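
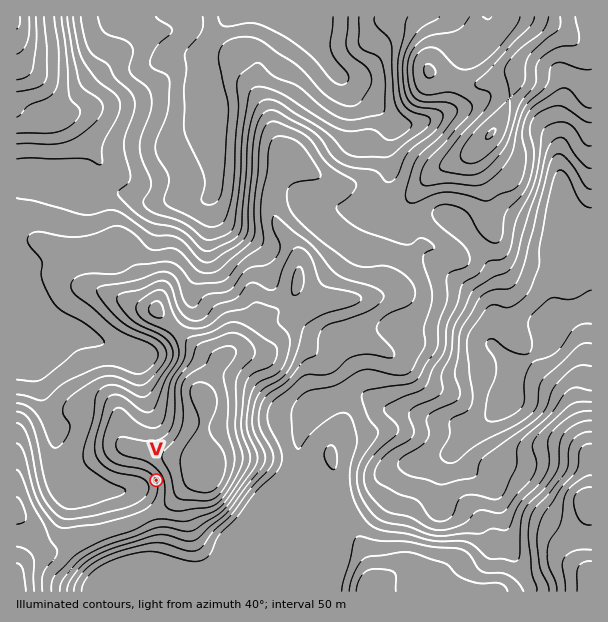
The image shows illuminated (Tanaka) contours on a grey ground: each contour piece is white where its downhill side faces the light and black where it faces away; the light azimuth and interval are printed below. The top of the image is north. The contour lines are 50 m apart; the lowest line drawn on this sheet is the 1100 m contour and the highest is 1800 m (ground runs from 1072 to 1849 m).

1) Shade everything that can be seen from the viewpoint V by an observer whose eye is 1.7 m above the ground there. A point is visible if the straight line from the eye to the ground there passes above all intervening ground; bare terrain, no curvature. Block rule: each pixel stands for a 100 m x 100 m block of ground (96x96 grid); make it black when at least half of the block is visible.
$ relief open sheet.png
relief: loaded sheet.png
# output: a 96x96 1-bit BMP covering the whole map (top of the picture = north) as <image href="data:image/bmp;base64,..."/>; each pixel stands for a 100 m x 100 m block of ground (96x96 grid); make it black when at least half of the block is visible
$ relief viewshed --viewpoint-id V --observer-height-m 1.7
<image width="96" height="96" href="data:image/bmp;base64,Qk2+BAAAAAAAAD4AAAAoAAAAYAAAAGAAAAABAAEAAAAAAIAEAAATCwAAEwsAAAIAAAAAAAAA////AAAAAADwAAAAAAAAAAAAAADwAAAAAAAAAAAAAADwAAAAAAAAAAAAAADwAAAAAAAAAAAAAAD4AAAAAAAAAAAAAAD8AAAAAAAAAAAAAAD+AAAAAAAAAAAAAAD+AAAAAAAAAAAAAAB/AAAAAAAAAAAAAAAf/AAAAAAAAAAAAAA//wAAAAAAAAAAAAA///AAAAAAAAAAAAB///wAAAAAAAAAAAD///4AAAAAAAAAAAD///8AAAAAAAAAAAD///+AAAAAAAAAAAD///+AAAAAAAAAAAD////AAAAAAAAAAAD///+AAAAAAAAAAAD/+f+AAAAAAAAAAAD/4P8AAAAAAAAAAAD+AH4AAAAAAAAAAAD4ADgAAAAAAAAAAADwAAAAAAAAAAAAAADgAAAAAAAAAAAAAADgAAAAAAAAAAAAAADAAAAAAAAAAAAAAAAAAAAAAAAAAAAAAAAAAAAAAAAAAAAAAAAAAAAAAAAAAAAAAAAAAAAAAAAAAAAAAAAAAAAAAAAAAAAAAAAAAAAAAAAAAAAAAAAAAAAAAAAAAAAAAAAAAAAAAAAAAAAAAAAAAAAAAAAAAAAAAAAAAAAAAAAAAAAAAAAAAAAAAAAAAAAAAAAAAAAAAAAAAAAAAAAAAAAAAAAAAAAAAAAAAAAAAAAAAAAAAAAAAAAAAAAAAAAAAAAAAAAAAAAAAAAAAAAAAAAAAAAAAAAAAAAAAAAAAAAAAAAAAAAAAAAAAAAAAAAAAAAAAAAAAAAAAAAAAAAAAAAAAAAAAAAAAAAAAAAAAAAAAAAAAAAAAAAAAAAAAAAAAAAAAAAAAAAAAAAAAAAAAAAAAAAAAAAAAAAAAAAAAAAAAAAAAAAAAAAAAAAAAAAAAAAAAAAAAAAAAAAAAAAAAAAAAAAAAAAAAAAAAAAAAAAAAAAAAAAAAAAAAAAAAAAAAAAAAAAAAAAAAAAAAAAAAAAAAAAAAAAAAAAAAAAAAAAAAAAAAAAAAAAAAAAAAAAAAAAAAAAAAAAAAAAAAAAAAAAAAAAAAAAAAAAAAAAAAAAAAAAAAAAAAAAAAAAAAAAAAAAAAAAAAAAAAAAAAAAAAAAAAAAAAAAAAAAAAAAAAAAAAAAAAAAAAAAAAAAAAAAAAAAAAAAAAAAAAAAAAAAAAAAAAAAAAAAAAAAAAAAAAAAAAAAAAAAAAAAAAAAAAAAAAAAAAAAAAAAAAAAAAAAAAAAAAAAAAAAAAAAAAAAAAAAAAAAAAAAAAAAAAAAAAAAAAAAAAAAAAAAAAAAAAAAAAAAAAAAAAAAAAAAAAAAAAAAAAAAAAAAAAAAAAAAAAAAAAAAAAAAAAAAAAAAAAAAAAAAAAAAAAAAAAAAAAAAAAAAAAAAAAAAAAAAAAAAAAAAAAAAAAAAAAAAAAAAAAAAAAAAAAAAAAAAAAAAAAAAAAAAAAAAAAAAAAAAAAAAAAAAAAAAAAAAAAAAAAAAAAAAAAAAAAAAAAAAAAAAAAAAAAAAAAAAAAAAAAAAAAAAAAAAAAAAAAAAAAAAAAAAAAAAAAAAAAAAAAAAAAAA="/>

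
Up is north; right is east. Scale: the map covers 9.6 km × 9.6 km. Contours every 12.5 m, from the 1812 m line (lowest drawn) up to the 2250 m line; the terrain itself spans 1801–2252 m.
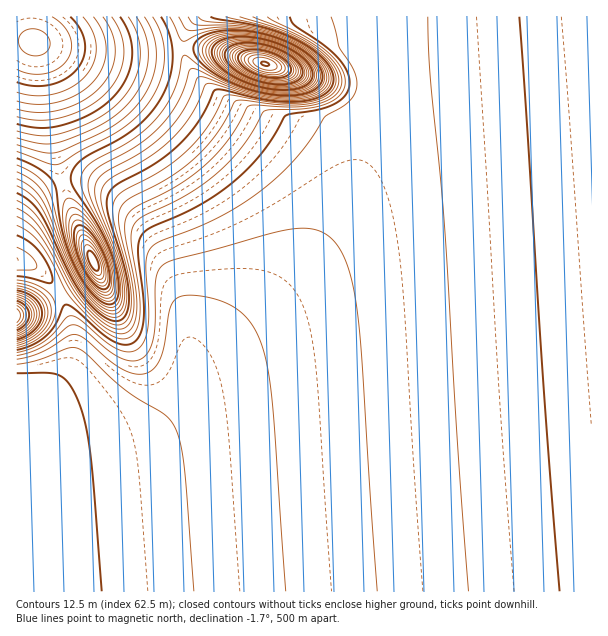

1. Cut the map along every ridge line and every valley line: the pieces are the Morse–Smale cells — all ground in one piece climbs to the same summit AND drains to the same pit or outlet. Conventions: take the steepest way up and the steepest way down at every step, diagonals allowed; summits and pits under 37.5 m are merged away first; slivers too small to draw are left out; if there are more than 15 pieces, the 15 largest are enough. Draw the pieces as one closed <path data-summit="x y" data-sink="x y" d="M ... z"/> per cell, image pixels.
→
<path data-summit="264 63" data-sink="17 591" d="M591 16l-391 0-10 8-6 12-2 12 4 12 8 15 31 25 56 27 30 19 15 16 8 14 0 33-15 33-18 25-21 24-34 31-52 38-4 9-6 26-8 13-11 13-10 7-26 11-113 17 1 136 575-1z"/><path data-summit="35 42" data-sink="17 591" d="M198 16l-182 1 0 208 12-21 10-10 27-13 25 0 15 6 11 7 30 34 28 47 13 43 4 50 9-13 55-41 40-39 30-44 11-28-2-27-8-14-15-16-30-19-56-27-21-15-14-16-6-13-2-11 5-16z"/><path data-summit="93 261" data-sink="17 591" d="M83 180l-18 1-27 13-10 10-12 23 0 33 19 6 15 15 16 24 7 25 0 27-5 14-6 9-17 14-29 14 1 48 90-12 36-10 16-8 13-12 8-10 7-18 3-18 0-27-3-23-6-24-17-37-22-35-26-28-17-10z"/><path data-summit="17 315" data-sink="17 591" d="M20 260l-4 1 1 147 18-8 21-14 12-15 5-14 0-27-5-18-7-16-20-25z"/>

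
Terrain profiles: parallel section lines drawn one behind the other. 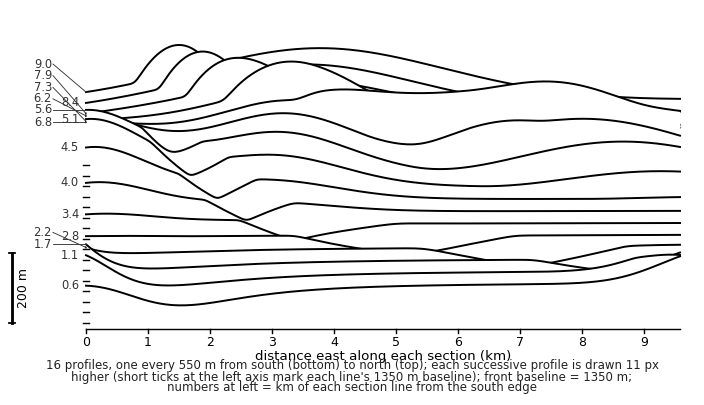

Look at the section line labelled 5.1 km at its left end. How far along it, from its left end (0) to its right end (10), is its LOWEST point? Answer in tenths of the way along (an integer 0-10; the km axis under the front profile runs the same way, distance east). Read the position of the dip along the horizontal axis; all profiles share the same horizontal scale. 7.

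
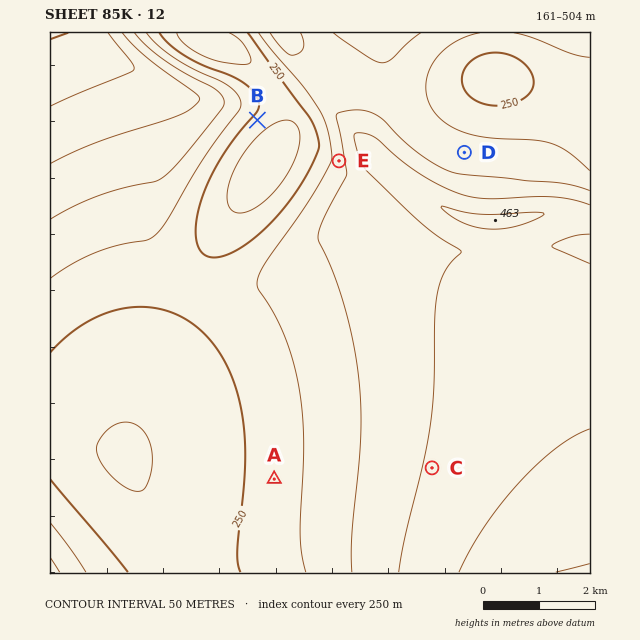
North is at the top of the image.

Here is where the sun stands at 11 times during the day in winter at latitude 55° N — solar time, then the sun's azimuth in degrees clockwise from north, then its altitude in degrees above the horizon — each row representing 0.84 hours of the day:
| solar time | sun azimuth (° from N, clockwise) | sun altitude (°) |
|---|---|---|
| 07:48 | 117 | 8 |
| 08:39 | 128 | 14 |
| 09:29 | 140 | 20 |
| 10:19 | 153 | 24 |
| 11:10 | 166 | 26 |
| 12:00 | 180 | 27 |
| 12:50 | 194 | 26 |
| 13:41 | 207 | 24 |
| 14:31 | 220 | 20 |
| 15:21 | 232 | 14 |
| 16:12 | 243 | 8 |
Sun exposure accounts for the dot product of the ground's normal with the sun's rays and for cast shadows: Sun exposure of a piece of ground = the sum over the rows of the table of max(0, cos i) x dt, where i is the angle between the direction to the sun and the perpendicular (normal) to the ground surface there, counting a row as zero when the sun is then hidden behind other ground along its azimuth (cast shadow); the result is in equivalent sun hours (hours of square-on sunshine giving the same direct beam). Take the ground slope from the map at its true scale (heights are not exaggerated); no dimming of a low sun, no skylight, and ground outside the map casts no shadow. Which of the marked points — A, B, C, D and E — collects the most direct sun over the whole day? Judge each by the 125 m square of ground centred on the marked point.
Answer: B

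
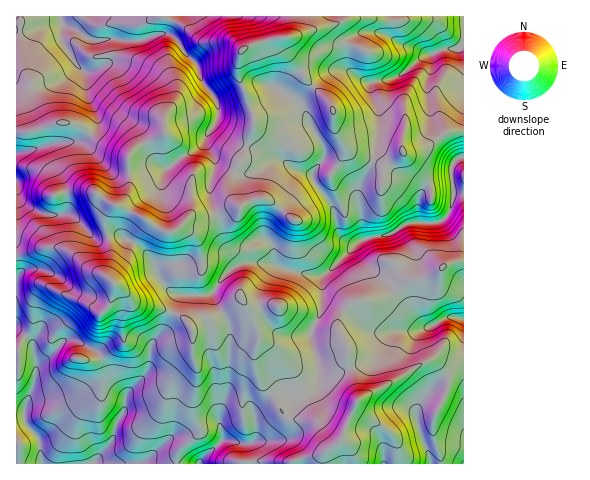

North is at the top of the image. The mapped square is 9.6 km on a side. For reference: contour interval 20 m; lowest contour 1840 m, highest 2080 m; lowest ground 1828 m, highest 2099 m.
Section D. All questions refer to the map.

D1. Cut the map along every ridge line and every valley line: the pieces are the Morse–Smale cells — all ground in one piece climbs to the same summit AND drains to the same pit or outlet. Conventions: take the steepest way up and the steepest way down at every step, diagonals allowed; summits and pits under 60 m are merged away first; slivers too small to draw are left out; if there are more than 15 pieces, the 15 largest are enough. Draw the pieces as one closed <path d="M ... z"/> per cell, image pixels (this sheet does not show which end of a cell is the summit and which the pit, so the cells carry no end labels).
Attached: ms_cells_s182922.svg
<path d="M314 87l-13 15 8 20 15 26 0 10-12 17-13-4-35-20-18-4-18 39 3 11 8 10-9 0-20 10-20 0-17 15-11-1-15-11-13 18-8 20-16 21 23 23 42 12 7 3 7 8 13-8 11 1 4-2 18-12 6-7 8 12 10 24-5 28 6 17 14 16 13-2 8 6 17-6 6-7 1-20-8-26 0-9 8-14 4-21 6 6 17 8 9-8 17 0 10-3 24-17 19-3 13-5 4-6 7-4 15-3 0-128-17 0-26 17-10 3-8 0-19 17-3-5-7-3-19-6-10-9-11-17-1-19-3-7z"/><path d="M171 16l-155 1 1 238 28-8 17 1 12 6 17 16 13 5 6 5 16-22 8-20 13-18 15 11 11 1 17-15 20 0 20-10 9-1-8-9-3-11 7-18 7-9 4-12-14-6-16-15 2-21-6-11-8-10-7-20-13-12-6-11-5-5-8-3z"/><path d="M56 247l-11 0-29 9 0 207 234 1 1-9-4-11 6-2 3-7-2-22 20-18 0-3-16-18-4-19 5-22-5-14-12-20-1-2-6 7-22 14-11-1-13 8-7-8-7-3-42-12-27-26-18-8-18-16z"/><path d="M377 32l-15 0-7 3-5 5-3 6 0 21 4 6-7-3-11 1-19 16 16 16 3 7 1 19 11 17 10 9 19 6 7 3 3 5 19-17 8 0 10-3 26-17 17-1 0-85-6 3-13 0-18 5z"/><path d="M343 16l-171 0-7 17 8 3 11 16 13 12 7 20 8 10 6 11-2 21 16 15 14 6 8-21 0-9-16-44 3-23 16-7 19-5 16-1 27-9 17-4 8-5z"/><path d="M283 38l-30 6-11 6-2 4-2 12 1 12 15 39 0 9-7 21 17 4 35 20 13 4 12-17 0-10-14-24-9-22 13-15-30-37z"/><path d="M323 295l-4 21-8 14 0 9 8 26-1 20-6 7-17 6-8-6-10 1-2 3 3 9 4 7 9 6 27 5 15 20 4 0 5-3 4 2 8 13 1 9 41 0 2-19-4-8-8-8-22-13-8-7 2-9-2-17-9-23-1-16-8-14 0-8 7-13-19-11z"/><path d="M463 16l-119 0 0 3-8 5-17 4-27 9-8 0-1 10 21 30 8 9 2 0 19-15 11-1 7 1-4-4 0-21 8-11 7-3 20 2 21 11 29 9 13-5 13 0 6-4z"/><path d="M346 310l-8 12 0 8 9 18 0 12 7 18 4 22 77-43 12 3 17 0 0-40-2-2-14-1-29 14-42 1-10-4z"/><path d="M463 261l-14 2-7 4-4 6-13 5-19 3-24 17-10 3-17 0-10 8 22 19 10 4 42-1 29-14 15 2z"/><path d="M439 357l-20 8-19 13-35 17-9 9 0 5 5 5 25 15 8 8 4 8-1 19 34-1-14-39 0-17 18-21 10-6 9 0 10 5 0-24-17-1z"/><path d="M274 394l-20 19 2 22-3 7-6 2 4 20 41 0 8-6 20-3 17-11-4-1-7-6-8-14-32-7-4-4z"/><path d="M454 380l-9 0-7 4-21 23 0 17 15 40 32-1 0-77z"/><path d="M342 440l-22 15-20 3-8 5 62 1 0-9-4-9z"/>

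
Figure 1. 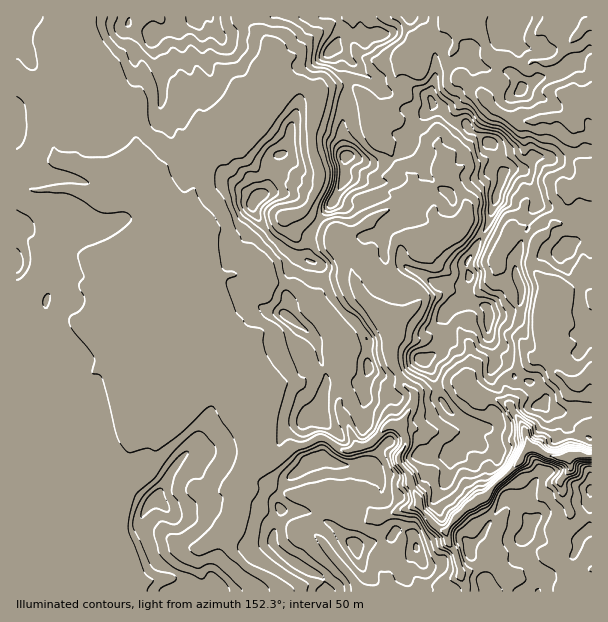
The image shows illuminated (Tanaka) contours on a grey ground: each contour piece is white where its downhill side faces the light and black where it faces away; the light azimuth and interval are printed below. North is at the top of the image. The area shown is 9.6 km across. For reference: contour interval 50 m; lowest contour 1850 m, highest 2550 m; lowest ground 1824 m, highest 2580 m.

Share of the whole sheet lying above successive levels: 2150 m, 92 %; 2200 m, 70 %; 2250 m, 35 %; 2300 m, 19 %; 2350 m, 10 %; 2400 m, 5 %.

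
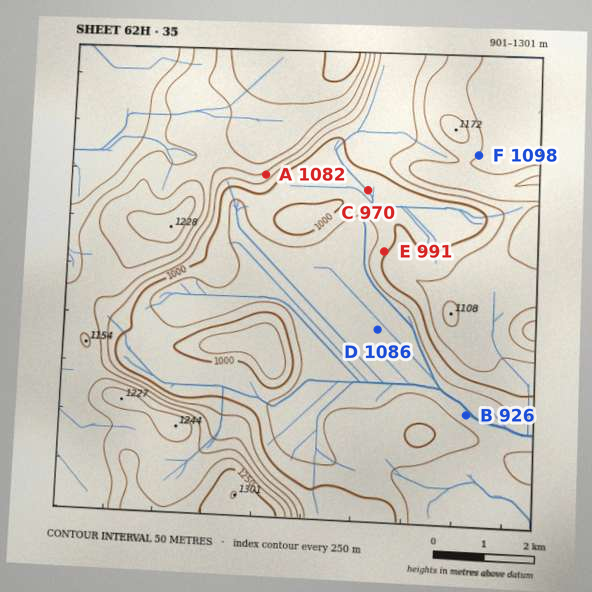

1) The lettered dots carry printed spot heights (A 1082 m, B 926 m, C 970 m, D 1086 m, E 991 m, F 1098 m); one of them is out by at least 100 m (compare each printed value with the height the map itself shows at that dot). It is D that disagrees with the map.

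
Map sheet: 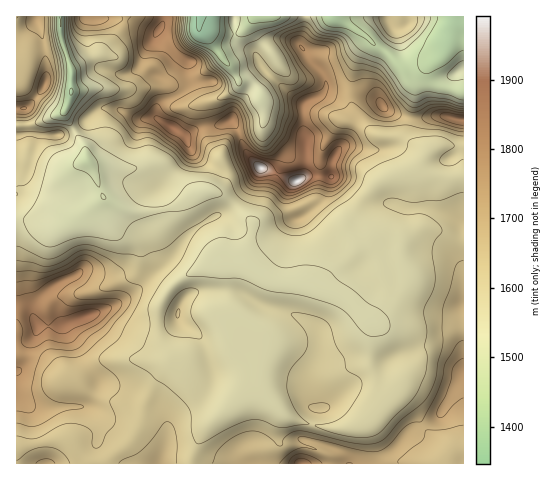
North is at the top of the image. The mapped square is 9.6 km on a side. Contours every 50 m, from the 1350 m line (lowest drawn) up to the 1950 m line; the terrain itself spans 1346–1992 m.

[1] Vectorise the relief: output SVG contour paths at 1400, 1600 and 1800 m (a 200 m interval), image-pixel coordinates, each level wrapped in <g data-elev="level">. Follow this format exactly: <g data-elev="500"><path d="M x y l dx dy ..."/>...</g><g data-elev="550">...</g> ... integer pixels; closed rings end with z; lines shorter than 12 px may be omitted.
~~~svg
<g data-elev="1400"><path d="M70 95l0-4 1-3 2 4z"/><path d="M62 17l-1 10-1-10"/><path d="M220 17l-2 18-5 7-5 2-11-3-5-4-3-8 1-12"/></g><g data-elev="1600"><path d="M196 339l5 0 1-4-2-6-8-11-1-7 8-19-4-3-7-1-8 4-9 9-6 13-1 11 3 6 5 4z"/><path d="M463 192l-24 9-27 1-20-4-6 1-3 3 2 5 17 7 7 1 11-1 7 2 12 8 3 7-7 9-2 6-1 9 3 17 0 11-2 8-9 20 3 19-3 16 3 11-2 18-8 17-7 10-15 14-14 16-6 4-7 1-25-2-28-9 0-1 18-3 11-6 14-20 4-12-2-6-14-9-2-11-8-12-7-21-5-5-8-3-17-4-8 1 14 18 3 11-3 10-15 18-3 8 0 10 8 21 6 7 8 7-1 0-27 4-7-2-12-6-12 0-15 5-31 17-7 2-5-10-1-21-4-8-21-19-9-6-10-9-17-10 0-4 11-8 4-6 5-16-2-21 10-19 22-25 16-30 7-6 17-9 1-2-1-2-7 1-26 16-21 18-23 9-25-4-24-7-10-1-10 2-18 10-9 2-30-13"/><path d="M17 186l8-1 6-5 8-21 7-11 4-2 14-3 5-6 0-5-5-4-21-1-6-2-2-2 19-28 5-15-1-19-7-29 0-15"/><path d="M463 107l-16-5-14-1-6 1-10 5-7-1-12-11-18-25-12-5-15-4-6-7-4-11-3-4-21-5-10-10-5-2-25 10-5 6 13 24 3 9-1 5-5 0-8-3-18-20-2-1-3 1 0 8 3 7 16 18 6 10 2 7-6 26-7 10-5 2-4-2-3-5-2-17-9-15-14-8-4-16-13-12-6-10-17-9-5-6-4-10 1-14"/><path d="M70 17l2 16 8 9 8 4 9-4 7 1 14 14-2 3-18 3-3 3-1 3 2 3 21 13 2 5-6 5-14 4-7 5-13 14-1 5 3 4 7 3 16-3 7 1 8 5 6 11 4 3 7 1 11-3 6 1 18 9 9 12 5 3 25 3 18 6 3 3 5 12 5 5 7 3 17 5 5 3 4 5 4 13 9 6 13 1 13-5 21-21 19-13 7-9 7-15 12-8 23-10 4-4 2-9 3-2 22-3 11 1 7 4 3 5-13 11-1 3 1 4 5 2 6 0 11-7"/><path d="M379 17l1 5 6 11 5 4 6 1 8-2 8-6 4-6 0-7"/></g><g data-elev="1800"><path d="M311 463l-4-3-6-2-4 2-3 3"/><path d="M17 376l3-2 2-4-2-2-3-1"/><path d="M17 319l3 4 2 5 0 15 4 4 6 1 16-8 16 3 8-1 10-9 19-11 11-14-2-3-6-1-35 2-11-8 0-4 5-6 18-11 2-5-2-3-27 10-19 12-18 5"/><path d="M286 195l8 0 22-10 13 3 5-1 6-3 3-5-1-14 7-18 0-4-5-4-8 1-14 11-2-4 2-14-9-10-3-7 0-5 2-3 12-9 2-3 2-9-2-6-5 8-16 6-7 5-2 4 2 11-1 5-10 21-13 13-5 2-7-1-9-5-11-11-2 2 0 14 11 25 5 3 11 0 6 2z"/><path d="M190 155l4 0 2-3 1-24-30-14-9-10-5 1-12 12 0 3 17 8 18 14z"/><path d="M217 129l20-1 2-6-3-8-5-2-12 8-4 5z"/><path d="M463 115l-17-3-4 1-2 3 1 2 7 4 15 3"/><path d="M382 111l4 0 2-3-4-8-5-2-2 1-1 4 2 5z"/><path d="M21 109l4 1 2-2-3-1z"/><path d="M303 50l2 1 0-2-5-4 0 2z"/><path d="M154 17l-9 15-2 10 1 6 4 3 17 1 17 15 5 2 3-1 6-4 1-3-4-4-13-6-5-6-3-12 1-16"/></g>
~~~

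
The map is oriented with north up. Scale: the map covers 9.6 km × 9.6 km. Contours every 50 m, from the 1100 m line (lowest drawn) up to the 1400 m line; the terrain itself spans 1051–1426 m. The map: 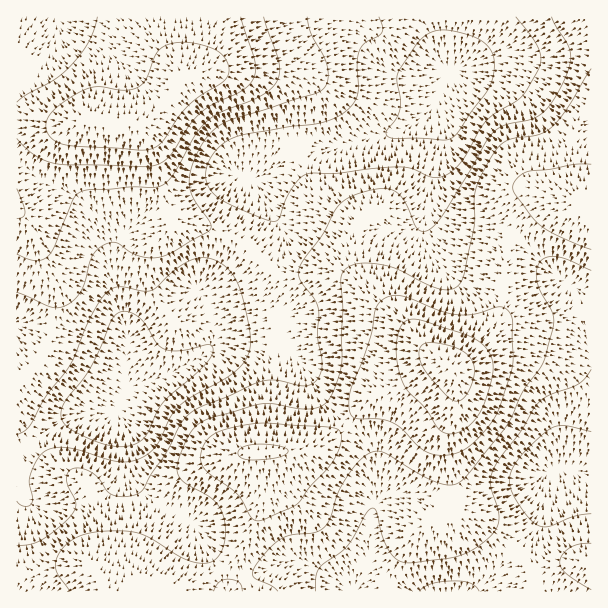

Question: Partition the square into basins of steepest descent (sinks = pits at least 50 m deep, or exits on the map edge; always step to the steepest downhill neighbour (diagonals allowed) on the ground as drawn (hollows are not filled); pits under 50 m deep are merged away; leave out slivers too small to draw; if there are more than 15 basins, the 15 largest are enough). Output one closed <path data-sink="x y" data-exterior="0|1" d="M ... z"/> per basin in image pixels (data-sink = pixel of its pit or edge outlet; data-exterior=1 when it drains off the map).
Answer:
<path data-sink="119 408" data-exterior="0" d="M206 16l-190 1 1 575 115 0 9-6 38 3 40-19 8-5 15-17 18-41 4-12-3-44 36 0 20-5 22-14 27-31 8-7 24-6 33-21 14-4-11-7-38-40-22-15-26-24-15-6-33 3-19-2-11-4-25-24-21-12-30-9-21-3-3-2-13-38-9-40-6-12-6-3 7-1 7-4 13-13 18-27 12-9 12-35z"/><path data-sink="450 69" data-exterior="0" d="M591 16l-384 0-3 26-11 29-12 9-18 27-13 13-7 4-7 1 6 3 6 12 9 40 16 40 21 3 30 9 21 12 25 24 11 4 19 2 33-3 15 6 26 24 22 15 38 40 13 10 8 1 9-6 18-19 18-28 6-62 14-27 10-9 10-6 43-10-6-15-5-38 6-25 14-21z"/><path data-sink="554 470" data-exterior="0" d="M585 200l-45 10-10 6-10 9-14 27-6 62-18 28-18 19-9 6-18-3-39 24-24 6-8 7-27 31-22 14-20 5-36 0 3 32-2 20-14 34-8 15-13 13-44 23-19 1-9-3-14 0-8 5 458 1 1-389z"/>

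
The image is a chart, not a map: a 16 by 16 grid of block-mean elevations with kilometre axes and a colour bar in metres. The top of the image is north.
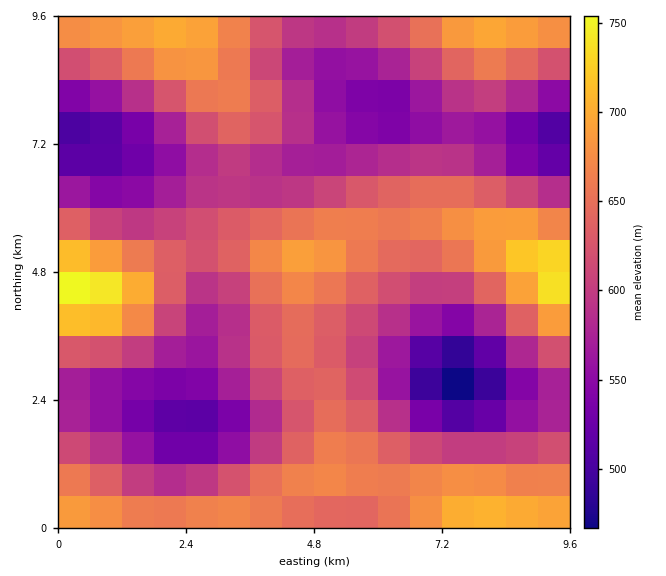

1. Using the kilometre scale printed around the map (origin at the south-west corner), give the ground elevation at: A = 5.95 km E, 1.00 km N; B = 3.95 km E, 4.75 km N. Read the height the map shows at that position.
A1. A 660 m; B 670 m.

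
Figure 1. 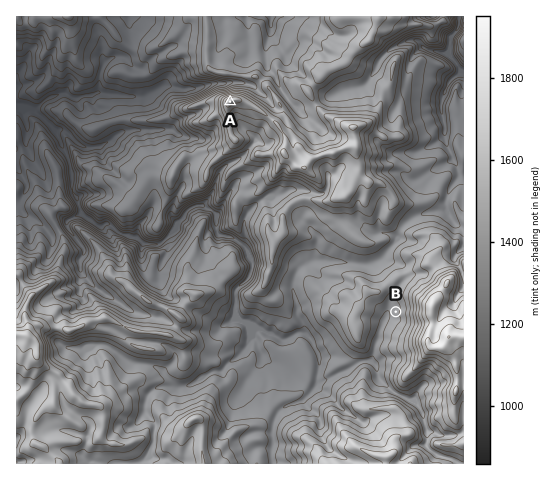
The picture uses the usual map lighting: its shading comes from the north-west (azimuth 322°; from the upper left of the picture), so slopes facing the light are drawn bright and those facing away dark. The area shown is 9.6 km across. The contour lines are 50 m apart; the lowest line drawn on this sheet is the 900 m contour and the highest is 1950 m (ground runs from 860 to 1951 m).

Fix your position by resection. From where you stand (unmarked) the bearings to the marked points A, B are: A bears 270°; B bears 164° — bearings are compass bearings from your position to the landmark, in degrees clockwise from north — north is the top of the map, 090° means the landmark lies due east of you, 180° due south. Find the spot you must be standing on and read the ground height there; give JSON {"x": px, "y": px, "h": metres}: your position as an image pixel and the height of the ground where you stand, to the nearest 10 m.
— {"x": 336, "y": 102, "h": 1450}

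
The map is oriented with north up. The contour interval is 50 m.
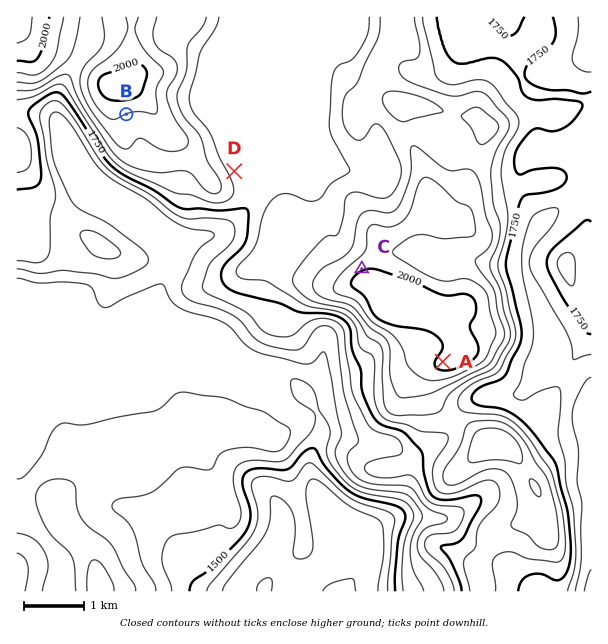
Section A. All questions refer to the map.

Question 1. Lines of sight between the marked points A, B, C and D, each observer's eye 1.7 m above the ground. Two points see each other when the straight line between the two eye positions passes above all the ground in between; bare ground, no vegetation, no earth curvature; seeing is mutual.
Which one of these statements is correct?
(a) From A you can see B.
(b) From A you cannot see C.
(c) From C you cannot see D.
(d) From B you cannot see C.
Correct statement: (b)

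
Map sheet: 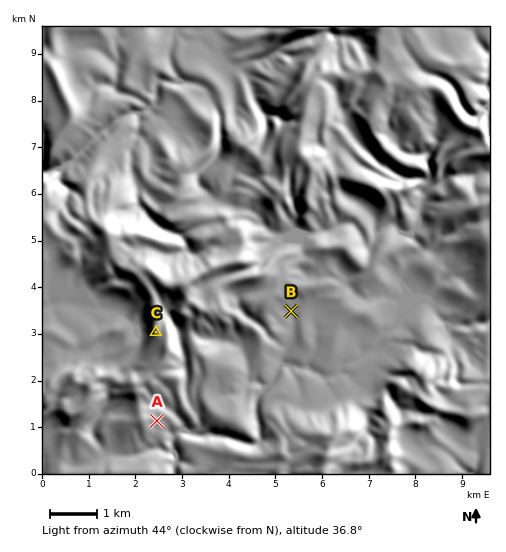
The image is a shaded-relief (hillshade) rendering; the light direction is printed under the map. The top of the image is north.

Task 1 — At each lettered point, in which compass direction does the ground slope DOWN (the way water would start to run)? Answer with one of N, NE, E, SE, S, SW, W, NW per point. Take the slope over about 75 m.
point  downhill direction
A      SE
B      SE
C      W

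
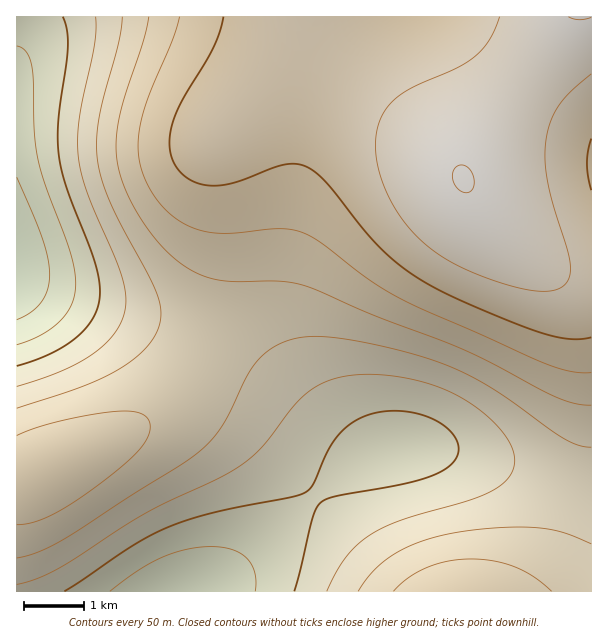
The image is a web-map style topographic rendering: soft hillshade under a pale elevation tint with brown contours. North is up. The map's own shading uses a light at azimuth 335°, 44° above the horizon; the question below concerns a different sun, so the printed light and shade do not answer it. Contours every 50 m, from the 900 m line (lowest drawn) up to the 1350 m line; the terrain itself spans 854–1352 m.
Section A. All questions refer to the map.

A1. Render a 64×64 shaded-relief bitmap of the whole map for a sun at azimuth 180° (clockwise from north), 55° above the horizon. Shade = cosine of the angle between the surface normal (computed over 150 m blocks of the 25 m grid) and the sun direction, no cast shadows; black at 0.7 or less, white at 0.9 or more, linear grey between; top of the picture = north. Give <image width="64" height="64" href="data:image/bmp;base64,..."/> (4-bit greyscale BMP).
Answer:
<image width="64" height="64" href="data:image/bmp;base64,Qk12CAAAAAAAAHYAAAAoAAAAQAAAAEAAAAABAAQAAAAAAAAIAAATCwAAEwsAABAAAAAAAAAAAAAAABEREQAiIiIAMzMzAERERABVVVUAZmZmAHd3dwCIiIgAmZmZAKqqqgC7u7sAzMzMAN3d3QDu7u4A////AO7t3d3dzMzLu7uqqpmZiIh3d2ZmZlVVVVVWZmZnd3d37u3d3d3czMzLu7qqqZmYiHd3ZmZVVVVVVVVmZmZ3d3fd3d3d3d3dzMzLu7qqqZmIh3dmZVVVVURVVVVmZmd3d93d3d3d3d3d3MzMu7qqmZiHd2ZlVVRERERFVVZmZ3d33d3d3d3d3d3d3MzLu6qpmIh3ZmVVRERERERVVmZnd3fd3d3d3d3d3d3d3My7uqqZiHdmZVVERERERFVVZmd3d8zd3d3d3d3d3d3dzMu7qpmIh3ZlVUREREREVVZmd3eIzMzd3d3d3e3d3d3MzLuqqZiHdmVVRERERERVVmZ3eIjMzMzd3d3d3d3d3dzMu7qpmId3ZlVURERERVVmZ3eIiLu8zMzd3d3d3d3d3My7uqmZiHdmZVVURERVVmZ3eIiIq7u8zMzd3d3d3d3czLu6qpmId3ZmVVVVVVVmZ3eIiJmqq7u8zMzd3d3d3czMu7uqmZiHd2ZmVVVVZmZ3eIiZmZmqqru8zMzd3d3czMy7u6qpmIh3d2ZmZmZmd3iIiZmZiZmaqru7zMzMzMzMzLu7qqmZiIh3d3d3d3d4iImZmqqIiJmaqru7zMzMzMzLu7uqqpmZiIiIh3eIiIiZmZqqqnd3iImZqqu7u7u7u7u7u6qqqZmZmZiIiImZmZqqqqu7ZmZ3eIiZqqq7u7u7u7u6qqqqqqmZmZmZmaqqqqu7u7tVVWZneIiZmqqqq7u7u6qqqqqqqqqqqqqqqru7u7u7zERFVWZneIiZmqqqqqqqqqqqqru7u7u7u7u7u7zMzMzMNEREVWZ3eIiZmaqqqqqqq7u7u7u7u7zMzMzMzMzMzMwzM0RFVmZ3iImZmaqqqqqru7u7vMzMzMzMzMzMzMzMzCMzM0RVVmd4iJmZmqqqqru7u7zMzMzd3d3d3d3d3d3dIiMzNEVWZ3eIiZmZqqqqu7u7zMzN3d3d3d3d3d3d3d0iIjM0RFVmd4iImZmqqqq7u7zMzN3d3d3d3d3d3d3d3SIiIzREVWZ3eIiZmaqqqru7zMzN3d3e7u7u7t3d3d3dIiIzNERVZnd4iJmZqqqru7vMzN3d3u7u7u7u7d3d3d0iIzM0RVVmd4iImZmqqqu7vMzM3d3e7u7u7u7t3d3d3DMzM0RFVmd3iImZmaqqq7u8zM3d3e7u7u7u7u3d3dzMMzNERFVmZ3iImZmaqqq7u7zMzd3d7u7u7u7u3d3dzMxERERVVmZ3iImZmaqqqru7vMzN3d3e7u7u7u3d3czMzERVVVZmd3iImZmqqqqru7u8zMzd3d3u7u7t3d3czMu7VVZmZ3d4iJmZqqqqq7u7u7zMzN3d3d3d3d3d3MzLu7tmZnd3iIiZmqqqqru7u7u7vMzMzd3d3d3d3dzMy7u6qnd3eIiJmZqqqru7u7u7u7u8zMzMzd3d3d3czMy7uqqqiIiImZmaqqu7u7u7u7u7u7vMzMzMzd3dzMzMu7uqqpmImZmZqqqru7u7u7u7u7u7u7zMzMzMzMzMzMu7qqqZmZmZmaqqq7u7u8zMy7u7u7u7u8zMzMzMzMzLu7qqqZmImaqqqqq7u7vMzMzMy7u7u7u7u8zMzMzMy7u7qqqZmIiqqqqqu7u7vMzMzMzMu7u7u7u7u7u7u7u7u7qqqZmIiKqqqru7u7vMzMzMzMy7u7u7u7u7u7u7u7u6qqqZmIiIqqq7u7u7u8zMzMzMy7u7u7u7u7u7u7u7uqqqqZmYiIeqq7u7u7u7zMzMzMzLu7u7u7u7u7u7u6qqqqmZmYiIh6u7u7u7u7u8zMzMy7u7u7u7u7u7qqqqqqqqmZmYiIiHq7u7u7u7u7u8zLu7u7u7u7u7qqqqqqqqqpmZmZiIiIiqqqqqq7u7u7u7u7u7u7u7u6qqqqqqqqqZmZmZmIiIiKqqqqqqqqu7u7u7u7u7u7u6qqqqqqqZmZmZmZmIiIiIqqqqqqqqqqqru7u7u7u7uqqqqqqpmZmZmZmZmYiIiIiqqqmZmZmqqqqqqqqqqqqqqqqqqZmZmZmZmZmZmZmZmaqZmZmZmZmZmqqqqqqqqqqqqqmZmZmYiIiIiJmZmZmZqZmZiIiIiZmZmZqqqqqqqqqqmZmZmIiIiIiIiZmZmZqZmYiIiIiIiImZmZmqqqqqqqmZmZiIiIiIiIiJmZmaqpmYiIiHd4iIiImZmZmaqqqqmZmZiIiIiIiIiImZmqqqmZiIh3d3d3iIiImZmZmqqqmZmZiIiIh3eIiIiZmaqqqZiIh3d3d3d3iIiJmZmZmZmZmZmIiId3d3iIiJmaqqq5mIh3d3d3d3d4iIiZmZmZmZmZmIiId3d3d4iImZqqq7mZiId3d3d3d3eIiImZmZmZmZmYiIh3d3d3iIiZmqq7uZmIh3d3Zmd3d3iIiJmZmZmZmZiIh3d3d3eIiJmaqru6mYiHd3dmZ3d3eIiImZmZmZmZiIiHd3d3d4iImZqqu7qZmIh3d3d3d3d4iIiZmZmZmZmIiId3d3d3iIiZmqq7uqmZiId3d3d3d3iIiJmZmZmZmYiIh3d3d3eIiJmaqru6qpmYiHd3d3d3eIiImZmZmZmZiIiHd3d3d4iImZqqu7uqqZmIiHd3d3eIiIiZmZmZmZmIiIh3d3d3iIiZmqq7u7qqmZiIiHd3eIiIiZmZmZmZmZiIiHd3d3eIiJmaqqu7u6qpmYiIiIiIiIiJmZmZmZmZmIiId3d3d4iImZmqq7"/>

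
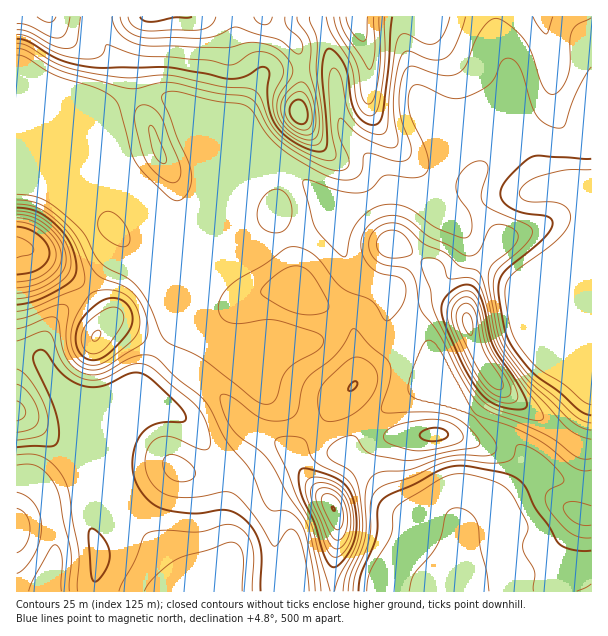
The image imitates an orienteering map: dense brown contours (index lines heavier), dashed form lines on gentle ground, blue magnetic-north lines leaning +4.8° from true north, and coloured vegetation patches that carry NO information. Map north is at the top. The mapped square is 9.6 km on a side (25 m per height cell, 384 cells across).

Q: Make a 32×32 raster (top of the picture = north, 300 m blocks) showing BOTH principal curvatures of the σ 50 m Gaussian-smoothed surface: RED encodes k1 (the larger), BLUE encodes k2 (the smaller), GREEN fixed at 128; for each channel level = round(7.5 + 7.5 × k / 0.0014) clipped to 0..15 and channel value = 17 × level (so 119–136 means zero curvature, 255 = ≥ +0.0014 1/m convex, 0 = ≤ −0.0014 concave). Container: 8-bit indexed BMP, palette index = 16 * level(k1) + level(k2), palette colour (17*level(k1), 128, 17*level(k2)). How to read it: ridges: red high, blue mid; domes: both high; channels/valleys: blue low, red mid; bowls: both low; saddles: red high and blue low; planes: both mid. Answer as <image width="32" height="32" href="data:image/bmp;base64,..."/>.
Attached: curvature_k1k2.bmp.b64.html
<image width="32" height="32" href="data:image/bmp;base64,Qk02CAAAAAAAADYEAAAoAAAAIAAAACAAAAABAAgAAAAAAAAEAAATCwAAEwsAAAABAAAAAAAAAIAAABGAAAAigAAAM4AAAESAAABVgAAAZoAAAHeAAACIgAAAmYAAAKqAAAC7gAAAzIAAAN2AAADugAAA/4AAAACAEQARgBEAIoARADOAEQBEgBEAVYARAGaAEQB3gBEAiIARAJmAEQCqgBEAu4ARAMyAEQDdgBEA7oARAP+AEQAAgCIAEYAiACKAIgAzgCIARIAiAFWAIgBmgCIAd4AiAIiAIgCZgCIAqoAiALuAIgDMgCIA3YAiAO6AIgD/gCIAAIAzABGAMwAigDMAM4AzAESAMwBVgDMAZoAzAHeAMwCIgDMAmYAzAKqAMwC7gDMAzIAzAN2AMwDugDMA/4AzAACARAARgEQAIoBEADOARABEgEQAVYBEAGaARAB3gEQAiIBEAJmARACqgEQAu4BEAMyARADdgEQA7oBEAP+ARAAAgFUAEYBVACKAVQAzgFUARIBVAFWAVQBmgFUAd4BVAIiAVQCZgFUAqoBVALuAVQDMgFUA3YBVAO6AVQD/gFUAAIBmABGAZgAigGYAM4BmAESAZgBVgGYAZoBmAHeAZgCIgGYAmYBmAKqAZgC7gGYAzIBmAN2AZgDugGYA/4BmAACAdwARgHcAIoB3ADOAdwBEgHcAVYB3AGaAdwB3gHcAiIB3AJmAdwCqgHcAu4B3AMyAdwDdgHcA7oB3AP+AdwAAgIgAEYCIACKAiAAzgIgARICIAFWAiABmgIgAd4CIAIiAiACZgIgAqoCIALuAiADMgIgA3YCIAO6AiAD/gIgAAICZABGAmQAigJkAM4CZAESAmQBVgJkAZoCZAHeAmQCIgJkAmYCZAKqAmQC7gJkAzICZAN2AmQDugJkA/4CZAACAqgARgKoAIoCqADOAqgBEgKoAVYCqAGaAqgB3gKoAiICqAJmAqgCqgKoAu4CqAMyAqgDdgKoA7oCqAP+AqgAAgLsAEYC7ACKAuwAzgLsARIC7AFWAuwBmgLsAd4C7AIiAuwCZgLsAqoC7ALuAuwDMgLsA3YC7AO6AuwD/gLsAAIDMABGAzAAigMwAM4DMAESAzABVgMwAZoDMAHeAzACIgMwAmYDMAKqAzAC7gMwAzIDMAN2AzADugMwA/4DMAACA3QARgN0AIoDdADOA3QBEgN0AVYDdAGaA3QB3gN0AiIDdAJmA3QCqgN0Au4DdAMyA3QDdgN0A7oDdAP+A3QAAgO4AEYDuACKA7gAzgO4ARIDuAFWA7gBmgO4Ad4DuAIiA7gCZgO4AqoDuALuA7gDMgO4A3YDuAO6A7gD/gO4AAID/ABGA/wAigP8AM4D/AESA/wBVgP8AZoD/AHeA/wCIgP8AmYD/AKqA/wC7gP8AzID/AN2A/wDugP8A/4D/AJd1hainh3d3d3d3d4Wnp3SF9pV0d3d3d3d3h4eHh4eHl4V0l6iIh4d3d3d3dZenc4X2pnN2d3eHd3d3d4eHh4eYhnSXqIiHh4eHh3ZllqdzhffYk4WHh4eHh4eHiIeGhqmGhKiYh4eHh4eHdnWXp3J1+OmThYeHh3d3d3d2hZeYmIWFp4d2hoeHh4eGlpiXgpb62YJldnd3d3d3d4aXuKiGdYanh4eGh4iIh5eHiIaU9/q1k3aGhXZ3d3Z2h6eXhXV1l5eHhoeYmKiXhoeHdrbVlKOVhpeGdWR1hZaXdoWWdoanh3eGh5iYmIaGh3eXt4V0dZaHl6eWhqfHpnZ1l6mXppZ2d4aGmJiGhYaYp6eYlod2l6i3yNnox5aEdZfHt6mohoZ3h4aGhnV2mLiXhoaWl4eFlpenqKaDgYS316d1qZd1doaHd3aFdoe3p3V2h4eYmIeFhYSEhJG39+anhmWnhYSUlIR1dYeYt6eGdoeHh5ioqYd2d4eBlvr4lYWFdpZ0lLe4hnSGp7iYhnaHh4eHh5iYl4d3dYL4+JZzdIaHhXSUysunlqWnh4aGh4d2hnZ2l4eGl3Zylve1Y3N3d4eGdJS5yainlnV2hoeHdnaGhoaXh3aHhYLI+IVydneHh5Z1gpWouamFdoeGmJiHh5iXl5iHhoaWpOn6hHJ3h4eHl4eEk5WoloSHh4aYmJeXqZiXh4d2dZekxveDc3d3h4eoqae1lYWFdneHh4WHl5iYiHd2hYVll6eUxZRkdXeHh5i6yKV0hYeHh3eHh3Z2hpeHhoWWqKa2qYaVxpeFhYeHuNq4k4SYmIaHh3eHh4aGhod2hafLuZaGdXW4ybeXhYfKqJODl6iGh4eHh3eGmJiHdneGlaenhXV2hqeYp7eXhpSSgneHl3Z2lpaHd4aYqYiGh4eFhYWGh4eXlnV2h5eGg4WHh4eHdoWnp4Z3h4aXhnWEloZ2hoeHh5iHdnaFhXaHh4d3d4eFl8iXhnd3h4aDhLe3hnaXl4eHmJeHh4d2hoeHh4d3hoa4uIWHd4eHgpPW1oWEl7iWdneHh4eHh5eYh4eHh3d2hsiXdXeHd4Kk2feDgqbGloZ3h4eHh4eHl5iHd4d3d3anuIV2hoV0g8f82YCT2LZ1doeHh3d3h5eHdneHh3Z1hZWUc3SGhnaUtfnHgJX5p3N2h4eHh3eHl5d2d4SDhIaWh4aGh5eYp5V0xMZxhfenc3aHh4eHdoaomIZjhKe4uJeHh4eHh4eHZWXGpnGF96eCh5eXh3d2dqiYhnSnyKeGhZaGdoaHh4aGptmmgafoloOYmId3d3aHp4d2xbiohnSWubm3uKiWlqm3lXOTyceFhJiYiIeHh4eXh4c="/>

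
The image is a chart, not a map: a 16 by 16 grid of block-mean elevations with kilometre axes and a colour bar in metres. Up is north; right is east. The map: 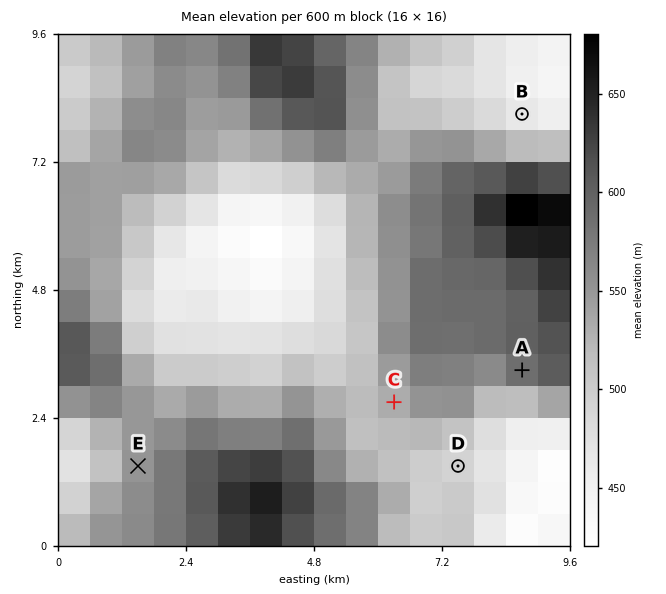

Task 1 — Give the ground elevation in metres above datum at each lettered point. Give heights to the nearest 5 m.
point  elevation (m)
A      590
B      460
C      530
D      495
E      550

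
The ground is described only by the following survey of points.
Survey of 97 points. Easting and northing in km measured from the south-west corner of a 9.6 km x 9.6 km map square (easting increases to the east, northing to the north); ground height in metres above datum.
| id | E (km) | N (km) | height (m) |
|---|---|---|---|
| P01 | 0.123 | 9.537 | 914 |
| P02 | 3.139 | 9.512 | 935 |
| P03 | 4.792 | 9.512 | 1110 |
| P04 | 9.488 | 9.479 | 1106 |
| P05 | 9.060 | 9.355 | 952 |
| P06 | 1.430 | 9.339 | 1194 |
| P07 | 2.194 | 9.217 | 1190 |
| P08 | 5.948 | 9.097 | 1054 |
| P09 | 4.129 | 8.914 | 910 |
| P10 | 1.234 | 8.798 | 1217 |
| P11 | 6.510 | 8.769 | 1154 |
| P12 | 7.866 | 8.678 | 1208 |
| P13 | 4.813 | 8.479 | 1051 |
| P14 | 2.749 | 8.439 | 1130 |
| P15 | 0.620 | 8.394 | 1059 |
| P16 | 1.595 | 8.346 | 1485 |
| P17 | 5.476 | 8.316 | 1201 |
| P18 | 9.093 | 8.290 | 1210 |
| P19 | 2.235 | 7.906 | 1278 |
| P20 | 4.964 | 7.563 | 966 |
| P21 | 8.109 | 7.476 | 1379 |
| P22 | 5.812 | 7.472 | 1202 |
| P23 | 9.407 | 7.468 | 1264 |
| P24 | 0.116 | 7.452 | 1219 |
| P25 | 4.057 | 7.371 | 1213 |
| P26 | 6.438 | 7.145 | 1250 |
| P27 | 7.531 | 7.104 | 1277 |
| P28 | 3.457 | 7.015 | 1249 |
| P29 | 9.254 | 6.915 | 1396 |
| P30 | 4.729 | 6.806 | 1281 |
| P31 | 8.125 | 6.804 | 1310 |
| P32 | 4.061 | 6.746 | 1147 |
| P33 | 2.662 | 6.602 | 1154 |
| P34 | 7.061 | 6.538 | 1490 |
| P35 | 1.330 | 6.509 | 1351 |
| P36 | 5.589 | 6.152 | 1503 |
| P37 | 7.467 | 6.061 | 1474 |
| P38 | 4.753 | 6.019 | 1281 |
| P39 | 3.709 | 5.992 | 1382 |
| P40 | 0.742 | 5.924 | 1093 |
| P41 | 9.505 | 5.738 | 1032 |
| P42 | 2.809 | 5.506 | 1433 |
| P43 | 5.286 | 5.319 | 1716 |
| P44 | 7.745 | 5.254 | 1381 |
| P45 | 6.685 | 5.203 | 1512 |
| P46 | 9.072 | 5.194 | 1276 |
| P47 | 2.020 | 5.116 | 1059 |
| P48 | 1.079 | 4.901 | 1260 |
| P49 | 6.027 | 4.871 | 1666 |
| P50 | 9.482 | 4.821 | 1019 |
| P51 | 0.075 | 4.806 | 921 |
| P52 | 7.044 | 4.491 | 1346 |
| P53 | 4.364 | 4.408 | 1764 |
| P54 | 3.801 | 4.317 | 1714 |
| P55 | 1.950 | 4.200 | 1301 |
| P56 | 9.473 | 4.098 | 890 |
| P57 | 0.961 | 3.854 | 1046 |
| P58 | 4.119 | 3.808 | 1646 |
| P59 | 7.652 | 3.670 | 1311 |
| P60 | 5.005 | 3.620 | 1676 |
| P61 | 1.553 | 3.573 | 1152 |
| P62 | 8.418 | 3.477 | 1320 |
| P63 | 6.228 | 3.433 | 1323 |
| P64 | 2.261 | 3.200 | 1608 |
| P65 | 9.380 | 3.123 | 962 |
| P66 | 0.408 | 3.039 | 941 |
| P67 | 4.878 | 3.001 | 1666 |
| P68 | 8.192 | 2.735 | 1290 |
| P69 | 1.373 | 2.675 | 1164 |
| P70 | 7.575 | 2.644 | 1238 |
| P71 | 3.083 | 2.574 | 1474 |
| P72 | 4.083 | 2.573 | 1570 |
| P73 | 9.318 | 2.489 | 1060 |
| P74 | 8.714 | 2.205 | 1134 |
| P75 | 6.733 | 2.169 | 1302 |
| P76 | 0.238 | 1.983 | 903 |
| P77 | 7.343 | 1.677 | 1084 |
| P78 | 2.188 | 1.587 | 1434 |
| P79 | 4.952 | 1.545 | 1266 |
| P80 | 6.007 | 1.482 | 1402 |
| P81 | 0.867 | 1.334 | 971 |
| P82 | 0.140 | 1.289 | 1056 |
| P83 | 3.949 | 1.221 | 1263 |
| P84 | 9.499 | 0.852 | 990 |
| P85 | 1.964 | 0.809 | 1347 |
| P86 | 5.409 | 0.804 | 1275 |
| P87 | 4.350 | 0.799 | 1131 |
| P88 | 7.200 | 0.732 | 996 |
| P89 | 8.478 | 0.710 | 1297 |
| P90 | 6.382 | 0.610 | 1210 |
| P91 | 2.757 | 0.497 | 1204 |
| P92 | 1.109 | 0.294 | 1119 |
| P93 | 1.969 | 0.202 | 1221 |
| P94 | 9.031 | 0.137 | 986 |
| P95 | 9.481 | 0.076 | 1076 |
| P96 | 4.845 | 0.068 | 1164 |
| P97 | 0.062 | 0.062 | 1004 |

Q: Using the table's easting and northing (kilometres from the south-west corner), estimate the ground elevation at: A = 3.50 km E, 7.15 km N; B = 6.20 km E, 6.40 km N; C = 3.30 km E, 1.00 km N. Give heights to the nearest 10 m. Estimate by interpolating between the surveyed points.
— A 1190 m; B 1490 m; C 1220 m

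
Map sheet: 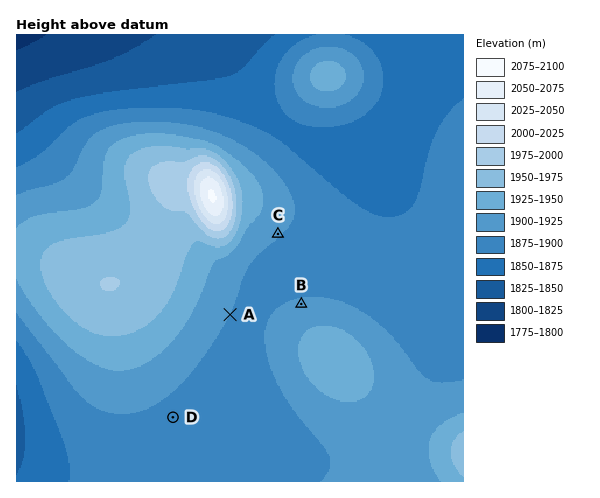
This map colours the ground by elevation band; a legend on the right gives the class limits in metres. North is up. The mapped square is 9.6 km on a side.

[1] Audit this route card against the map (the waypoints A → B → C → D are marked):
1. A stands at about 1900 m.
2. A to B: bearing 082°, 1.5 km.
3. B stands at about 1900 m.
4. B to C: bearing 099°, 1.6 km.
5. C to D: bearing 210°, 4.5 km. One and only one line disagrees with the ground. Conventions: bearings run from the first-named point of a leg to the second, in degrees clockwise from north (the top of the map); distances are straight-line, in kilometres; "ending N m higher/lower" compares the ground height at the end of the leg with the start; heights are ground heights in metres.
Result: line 4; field bearing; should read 342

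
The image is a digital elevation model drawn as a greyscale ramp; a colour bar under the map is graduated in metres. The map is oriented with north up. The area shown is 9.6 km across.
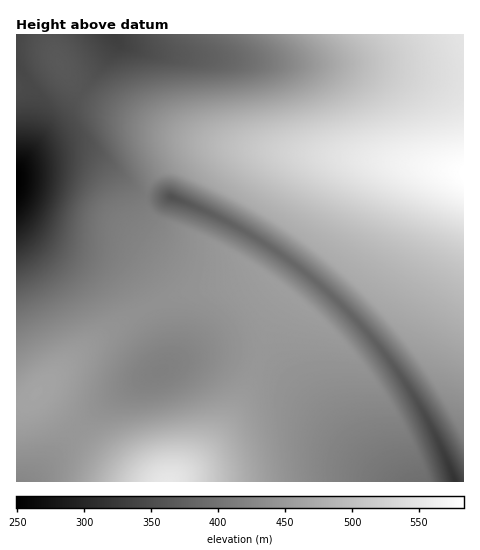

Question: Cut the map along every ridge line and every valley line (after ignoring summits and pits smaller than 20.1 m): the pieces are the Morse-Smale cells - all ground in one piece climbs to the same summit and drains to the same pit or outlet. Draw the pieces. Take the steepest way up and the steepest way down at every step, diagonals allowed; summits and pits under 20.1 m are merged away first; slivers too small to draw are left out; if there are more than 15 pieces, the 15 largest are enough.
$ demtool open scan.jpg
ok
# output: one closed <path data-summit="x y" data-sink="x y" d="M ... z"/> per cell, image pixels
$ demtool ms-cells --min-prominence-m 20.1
<path data-summit="463 173" data-sink="113 35" d="M463 34l-409 0-1 11 3 9 11 21 20 20 45 23 49 19 54 10 132 12 96 13z"/><path data-summit="168 481" data-sink="455 481" d="M307 274l-31 38-7 14-14 48-21 41-25 35-21 20-17 11 283 1-5-18-21-44-30-49-39-48-31-31z"/><path data-summit="168 481" data-sink="17 180" d="M83 151l-19 1-19 4-20 8-9 7 1 234 12-5 55-51 50-35 45-20 34-8 21-2 25-13-37-22-28-14-36-12-11-13-2-15-7-3-33-32-9-6z"/><path data-summit="168 481" data-sink="160 371" d="M259 272l-25 12-21 2-34 8-45 20-50 35-47 45 48 46 45 34 17 8 24 0 17-12 21-20 25-35 24-47 11-42 7-14 13-17z"/><path data-summit="463 173" data-sink="455 481" d="M393 162l-18 3-13 11-29 63-25 36 20 17 31 31 29 35 40 62 17 36 10 25 8 1 1-310z"/><path data-summit="463 173" data-sink="172 197" d="M239 147l-29 0-14 4-14 7-21 12-10 10-4 16 26 1 34 14 53 29 47 34 26-35 29-63 10-10 16-4z"/><path data-summit="463 173" data-sink="17 180" d="M53 34l-37 1 1 135 8-6 20-8 19-4 19-1 13 3 9 6 33 32 8 3 5-15 10-10 21-12 22-10 30-1-34-6-40-11-70-33-18-16-9-13-7-14z"/><path data-summit="168 481" data-sink="17 481" d="M36 393l-10 10-10 3 1 76 130-1-17-7-24-16z"/><path data-summit="168 481" data-sink="172 197" d="M146 195l1 15 11 13 10 5 18 3 36 18 47 29 21 16 16-19-21-18-25-17-53-29-34-14z"/>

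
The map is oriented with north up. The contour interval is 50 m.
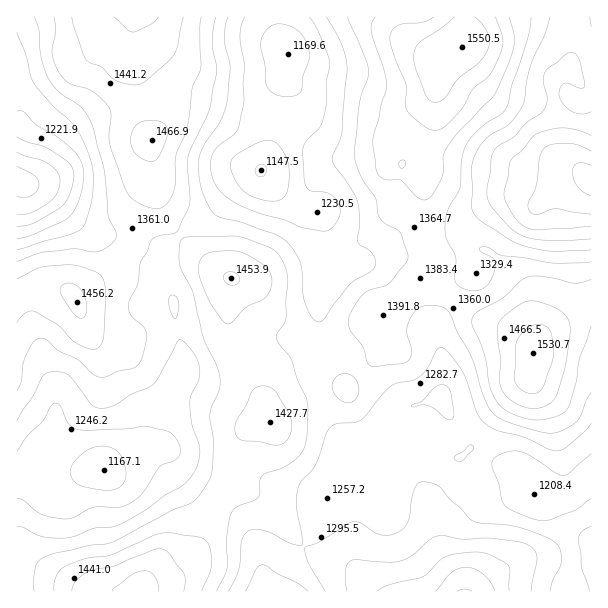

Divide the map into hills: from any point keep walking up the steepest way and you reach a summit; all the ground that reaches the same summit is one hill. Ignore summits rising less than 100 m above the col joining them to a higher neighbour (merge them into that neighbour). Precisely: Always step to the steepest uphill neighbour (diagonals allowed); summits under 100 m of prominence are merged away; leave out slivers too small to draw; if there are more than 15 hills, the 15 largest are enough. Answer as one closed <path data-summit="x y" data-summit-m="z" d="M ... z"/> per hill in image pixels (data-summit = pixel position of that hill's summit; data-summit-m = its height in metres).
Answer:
<path data-summit="462 47" data-summit-m="1550" d="M591 16l-313 1 0 15 11 21-6 16 0 14 3 9-2 18-2 13-22 48 34 34 9 5 17 0 5 12 5 24 0 18-11 32 0 25 6 27-9 17-2 16 10 29 20 37 0 5-7 15-4 20 8-3 24 0 22 4 56-28 15-2 11-8 0-6-18-25-11-23 4-27-2-15-6-19 2-15 13-29 16-14 12-6 17-17 16-26 27-23 19-21 17-8 9-1 8 2z"/><path data-summit="141 585" data-summit-m="1517" d="M261 172l-25 15-27 30-24 13-16 15-3 6-3 31 11 18 1 21 7 29 2 18-27 45-7 21-5 3 8-1 12 4 5 7-1 5-8 6-24 11-47 1-10 6-14 14-10 4-8-1-16-17-15-1 0 117 258 0-1-8 4-12 26-26 9-13 21-50 4-21 6-10-1-9-19-33-10-29 2-16 9-17-6-27 0-25 11-32 0-18-10-36-17 0-9-5z"/><path data-summit="138 17" data-summit-m="1514" d="M278 16l-261 0-1 163 34 15 22 24 14 11 13 6 29 5 10 6 23 7 4 6 4-14 16-15 24-13 27-30 22-13 10-18 15-37 3-24-3-12 0-14 6-15-11-22z"/><path data-summit="78 305" data-summit-m="1456" d="M17 180l-1 294 16 2 16 17 8 1 10-4 18-16 12-5 8 0 21-19 25-16 7-21 27-45 0-9-9-38-1-21-11-18 0-27-35-15-29-5-13-6-14-11-22-24z"/><path data-summit="533 353" data-summit-m="1531" d="M584 175l-18 5-8 4-19 21-27 23-16 26-17 17-12 6-16 14-9 17-6 18 0 9 6 19 2 15-4 27 11 23 18 25 1 6 40 19 12 16 11 9 33 0 9-4 17-14 0-297z"/><path data-summit="464 591" data-summit-m="1504" d="M473 450l-3 0-12 8-15 2-56 28-22-4-24 0-8 3-25 53-30 32-4 12 2 7 296 1 0-35-12-38-6-10-15-13-9-3-20-24z"/>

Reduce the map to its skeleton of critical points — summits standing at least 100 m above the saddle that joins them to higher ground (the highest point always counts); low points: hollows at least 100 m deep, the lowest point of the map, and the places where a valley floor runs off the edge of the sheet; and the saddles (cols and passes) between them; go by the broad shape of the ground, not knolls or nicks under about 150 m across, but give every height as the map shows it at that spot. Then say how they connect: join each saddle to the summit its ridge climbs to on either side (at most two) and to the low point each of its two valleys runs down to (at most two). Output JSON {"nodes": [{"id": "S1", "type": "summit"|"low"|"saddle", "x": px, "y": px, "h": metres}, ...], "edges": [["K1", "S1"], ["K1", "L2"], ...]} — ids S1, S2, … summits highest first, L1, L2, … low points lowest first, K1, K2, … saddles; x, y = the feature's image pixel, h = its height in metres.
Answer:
{"nodes": [
{"id": "S1", "type": "summit", "x": 462, "y": 47, "h": 1550},
{"id": "S2", "type": "summit", "x": 533, "y": 353, "h": 1531},
{"id": "S3", "type": "summit", "x": 140, "y": 587, "h": 1517},
{"id": "S4", "type": "summit", "x": 138, "y": 17, "h": 1514},
{"id": "S5", "type": "summit", "x": 464, "y": 591, "h": 1504},
{"id": "L1", "type": "low", "x": 590, "y": 177, "h": 1083},
{"id": "L2", "type": "low", "x": 17, "y": 179, "h": 1083},
{"id": "L3", "type": "low", "x": 261, "y": 170, "h": 1147},
{"id": "L4", "type": "low", "x": 104, "y": 470, "h": 1167},
{"id": "L5", "type": "low", "x": 534, "y": 495, "h": 1208},
{"id": "K1", "type": "saddle", "x": 137, "y": 104, "h": 1437},
{"id": "K2", "type": "saddle", "x": 423, "y": 227, "h": 1369},
{"id": "K3", "type": "saddle", "x": 210, "y": 510, "h": 1367},
{"id": "K4", "type": "saddle", "x": 449, "y": 297, "h": 1360},
{"id": "K5", "type": "saddle", "x": 129, "y": 240, "h": 1355},
{"id": "K6", "type": "saddle", "x": 180, "y": 236, "h": 1349},
{"id": "K7", "type": "saddle", "x": 318, "y": 395, "h": 1338},
{"id": "K8", "type": "saddle", "x": 303, "y": 545, "h": 1300},
{"id": "K9", "type": "saddle", "x": 416, "y": 474, "h": 1297},
{"id": "K10", "type": "saddle", "x": 281, "y": 123, "h": 1216}],
"edges": [["K1", "S4"], ["K1", "L2"], ["K1", "L3"], ["K2", "S1"], ["K2", "L1"], ["K2", "L3"], ["K3", "S3"], ["K3", "L4"], ["K3", "L5"], ["K4", "S1"], ["K4", "S2"], ["K4", "L1"], ["K4", "L5"], ["K5", "S4"], ["K5", "L2"], ["K5", "L4"], ["K6", "S3"], ["K6", "S4"], ["K6", "L3"], ["K6", "L4"], ["K7", "S1"], ["K7", "S3"], ["K7", "L3"], ["K7", "L5"], ["K8", "S3"], ["K8", "S5"], ["K8", "L5"], ["K9", "S1"], ["K9", "S5"], ["K9", "L5"], ["K10", "S1"], ["K10", "S4"], ["K10", "L3"]]}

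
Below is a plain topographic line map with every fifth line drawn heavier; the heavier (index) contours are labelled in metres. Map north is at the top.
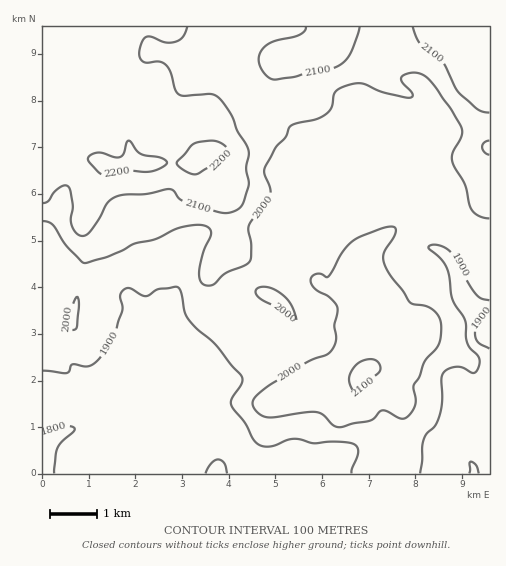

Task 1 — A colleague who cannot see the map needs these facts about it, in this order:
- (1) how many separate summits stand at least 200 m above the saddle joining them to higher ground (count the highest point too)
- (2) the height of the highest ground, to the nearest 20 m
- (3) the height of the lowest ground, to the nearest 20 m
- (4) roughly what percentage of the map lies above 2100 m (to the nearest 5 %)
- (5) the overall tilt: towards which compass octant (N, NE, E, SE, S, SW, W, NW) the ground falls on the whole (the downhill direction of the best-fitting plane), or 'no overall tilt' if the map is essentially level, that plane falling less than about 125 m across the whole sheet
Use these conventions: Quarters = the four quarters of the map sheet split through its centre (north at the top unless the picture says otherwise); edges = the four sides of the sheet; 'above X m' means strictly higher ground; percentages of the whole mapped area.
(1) There is 1 summit with 200 m or more of prominence.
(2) About 2220 m is the highest elevation on the sheet.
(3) The lowest ground is at about 1780 m.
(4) Roughly 20 % of the ground is higher than 2100 m.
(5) The general tilt is down to the south (the land rises towards the north).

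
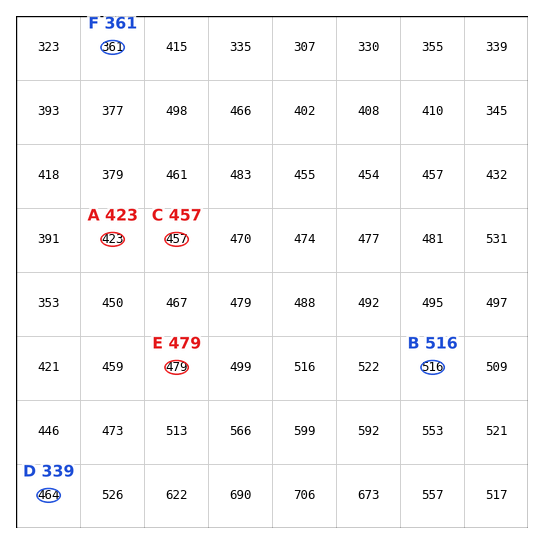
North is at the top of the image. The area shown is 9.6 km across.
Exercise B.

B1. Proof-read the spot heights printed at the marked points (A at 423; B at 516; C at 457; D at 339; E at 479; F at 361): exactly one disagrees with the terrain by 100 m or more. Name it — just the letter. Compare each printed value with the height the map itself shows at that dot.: D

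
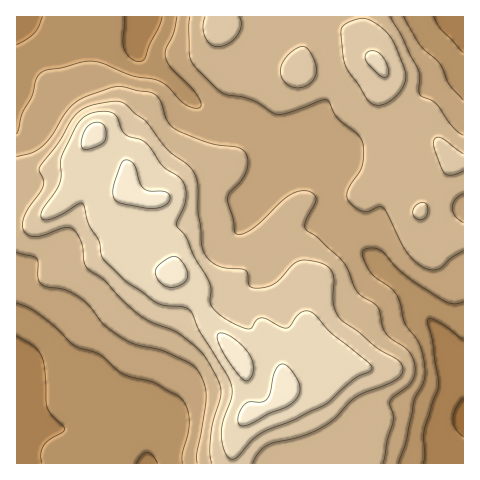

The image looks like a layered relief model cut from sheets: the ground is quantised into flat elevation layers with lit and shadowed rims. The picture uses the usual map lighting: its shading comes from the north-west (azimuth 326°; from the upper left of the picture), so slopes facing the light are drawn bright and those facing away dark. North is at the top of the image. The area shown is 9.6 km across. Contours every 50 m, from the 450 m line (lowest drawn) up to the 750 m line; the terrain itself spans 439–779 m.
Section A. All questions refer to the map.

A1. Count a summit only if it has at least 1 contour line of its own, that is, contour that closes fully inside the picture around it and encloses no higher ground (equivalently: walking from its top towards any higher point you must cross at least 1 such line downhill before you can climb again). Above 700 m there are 6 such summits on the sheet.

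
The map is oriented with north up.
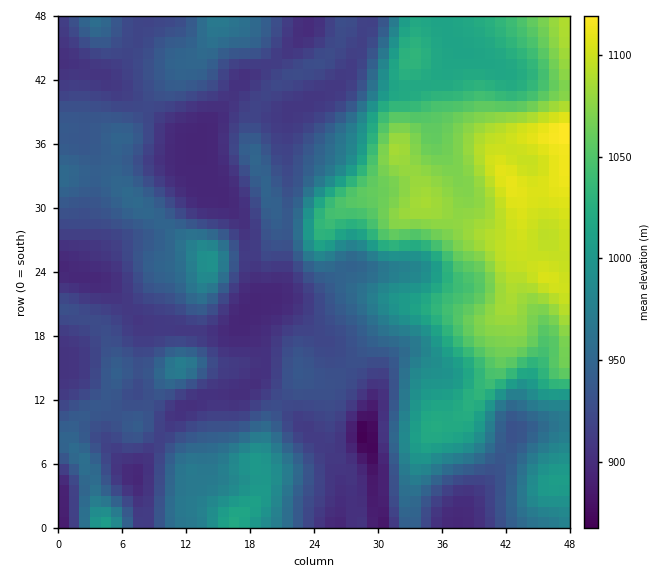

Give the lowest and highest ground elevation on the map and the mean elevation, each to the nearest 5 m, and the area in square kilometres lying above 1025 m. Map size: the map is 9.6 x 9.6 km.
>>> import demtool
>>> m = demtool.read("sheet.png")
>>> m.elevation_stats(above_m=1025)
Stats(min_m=865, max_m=1120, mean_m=970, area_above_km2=19.5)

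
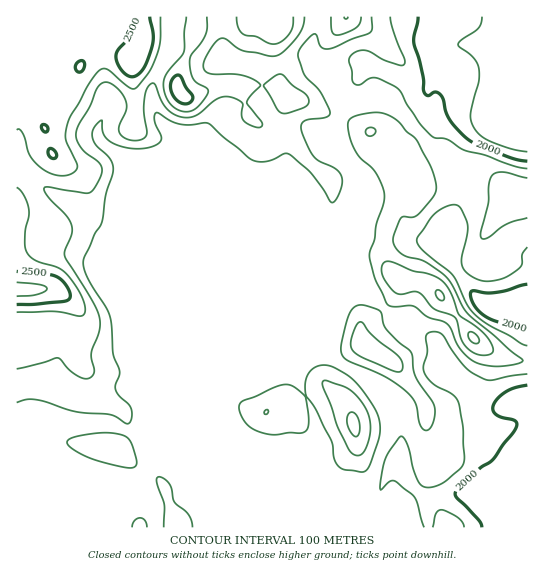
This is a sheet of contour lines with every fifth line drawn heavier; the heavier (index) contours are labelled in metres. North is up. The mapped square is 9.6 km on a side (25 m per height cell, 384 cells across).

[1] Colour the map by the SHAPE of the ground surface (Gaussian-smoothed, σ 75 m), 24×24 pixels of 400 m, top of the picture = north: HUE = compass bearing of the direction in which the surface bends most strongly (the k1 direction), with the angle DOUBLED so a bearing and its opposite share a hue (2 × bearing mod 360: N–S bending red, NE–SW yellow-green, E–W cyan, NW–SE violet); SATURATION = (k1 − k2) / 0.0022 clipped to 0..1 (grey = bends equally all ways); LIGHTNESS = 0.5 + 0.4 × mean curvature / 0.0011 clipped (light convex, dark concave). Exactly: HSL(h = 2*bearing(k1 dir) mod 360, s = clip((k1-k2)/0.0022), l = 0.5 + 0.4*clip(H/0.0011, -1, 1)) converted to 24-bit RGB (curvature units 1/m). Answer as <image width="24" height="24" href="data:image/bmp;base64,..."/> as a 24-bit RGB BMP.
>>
<image width="24" height="24" href="data:image/bmp;base64,Qk32BgAAAAAAADYAAAAoAAAAGAAAABgAAAABABgAAAAAAMAGAAATCwAAEwsAAAAAAAAAAAAAf3+AgH9/gH9/gH9/d32Bg5B9cmuHjqp+mWSXbXSLhJyWjHWVenKCf3+AkJN5c2mFZGaBnblohsVxRl+mq9O4iVm+lVmqemmGf3+AgH9/gH9/gH9/gH1+gYF0g4V6hZZ5do6Ua4SQinZohmZwgH+Af3+AiXNyjlpWRZtHScJ2xTVTiZcbcYEaYVYxdGFIe4RngH9/gIB+gH59gXRvg3xueIuAfJSOiJiFe3GGfWR0gH16gH9/gXV0gXlgf0BkrYFZcdhTNIV9iDeL0LiwtIS8S3WeZpaLaZSIe3mBh3iAiWyQe3qggJmheZSLb4+Pj5d8glt+gHx/gXh3flpKimdOfpd3Q1ua4l9lluB8KlBsWkmDvcJ2gqB3bFCtm3ubZ3eAe32CeIiEbY57fY1mjG1ki6ZwZGqJlWVtgHJ/gXF+lCpbva9oT76YdJ6cViF31u+yo9qlISCdfDqlm8d6gqR9VFGYlHqnj26oeX9ugWlkjV9RipRRV7CEg7KGXFZ8hWpzf3+AakqRdaPX2tDqgne9YUqQQTCNyvjEtH/IWxFvZKVEm9OUirOudDt0WIdJlZRgaXtXXmaCnmZ9nL6GU5ppiVxTXG1+f3+Af3+AWJKJP6Q9TY4+0Hmaghyym+nLmOSNVwYoXxcmev+RPqzEoypXpjJXpIU/XmcraX61ToSjebCrk72QcoyqUVKnnWime3qAgXuAfYd5foB4X4BcZIlBKKSS2LFobQAJkxYwvvnlaOd7NCFFcx9PwWomctFnhZrsjHeffmmblXVkw8RdUpJrXEhvg3lxgH9/e3iCho16fn6Af4B/f4B/bIJoJkdp03jj0vnwcMy6zkCHVxlyixiZzf7bndv/OFHMcGojZmItg4g9p+WYQ0qoYFKBf3+Af3+AeH2CjIF6f3+Af4B/f4B/f4B/TWR/PdSZ4NeHaDMwcSYpdR86Kv+WyP/RexJJfScgY37MXLjJmvzXdeDeeyCKfG6Cf3+AgH9/e4F7g357f3+Af4B/f4B/f4B/dHyBH7lrySMm2AMtMV10pMLnzP/gMQIQVUUNZn5Dp6n11tX2oMvZZyRZd0R1gH9/f3+AgXV/g5R1eXyBf3+AgIB/f4B/f4B/f4B/Yn9tcBxryfPHe6z+zP/nxQCJrgZzkKjMP2K5eYErkZQbn0IXbD5XWH17f3+Af3+AcniNl459fXqAf3+AgH9/gIB/gH9/gH18bVmAL2jGmfuQRrBipzkSVQBZ7efHVZCdk3CuiH1wnIR4oH6PbGKYVo2ZdXiBf3+AeYJ5g3p2gH+Af3+Af3+AgIB/gHuAmVJVTaWPPJGj6dw6cmkgYzFnNlF35o1vr3lRb3tKd5qGha+vqmWmuUY+RHaadHKBf3+AgH9/gIB/f3+AgH9/f4B/f4B/bF+DyKR2VJeWNl2D56CQ01p2LndULThZTrVQ14mjgHauhbWQdiUmcTIhsdduMGB0cXaAgH5/hXt0e4F3f356hnVveYVufnpycEpw08tYT52UPEZwp7tO1YKRi3TJNGm8T5SFpY52iY6vhhQztjQyeNe1ptnRQVrBUGF+fmtvjpF8fIGDfG5/lF9hlo5bX3JYSUecuu3SpTG5TXOOValxm8dkWXfHiFWxYYK7iefcjKXlTCqZyOvLetrLRlGxjwA4d1oaMJ8tYKBxfW52eVJljnxmqqKEUG+betmigks9hzFzssFnQomBjuKFYjeRZsSse+LTVrmkZkUyLzifz+ahnYY2IRo9kBr02fLbH4Hzgx8UWnQseVyYiKaglLeaVad5f4g7dmBPNk2o2tvsd5nRdMqLU0CdjMBgaFstVTUkfmlAMrSmvX9j52iFN46UFDxJ//GKLgAz6od2VOt/FG9Zj7JvklmU2FBmUc7FS8rZPbvEnqtMuo5Tlodhfj9Xp3xMdFhdcFBnl5lheYF2fXdi0mZFuHM9GQ0m4f9oAAQz1vjTqJL2ckX/d8zeQkieluKyhIPPlEmbW2hZXItgtqV7kVhHWXmWnnuEiWCYZYuxfqC0h2NoS2GPp4zP5W3bHwzQ9O/XAElU//KIWlAlamo7j2VDg3JIpNA+b0hEfWA6bIVbhYJJlGAxfteAQFWYn3uQgH2Xb5SQdmptUo2mXKelSZJqyWmRJoLC7bSmOTfnAQx597BiKE5ioEMzp046quRBFk5R6T1WWngoNH0+i+CnqXBMWzQ7fI8+h4RNgW5ZfGx0X2KuXoaacYB8f49eWGN2nb5L8JhTBQxP+/DQFQqUsJ7OZJPM6cfEIU/QRgzM9NfaRO7qgpBgjlKTeWOpnIuvdqOrZoyYdG+F"/>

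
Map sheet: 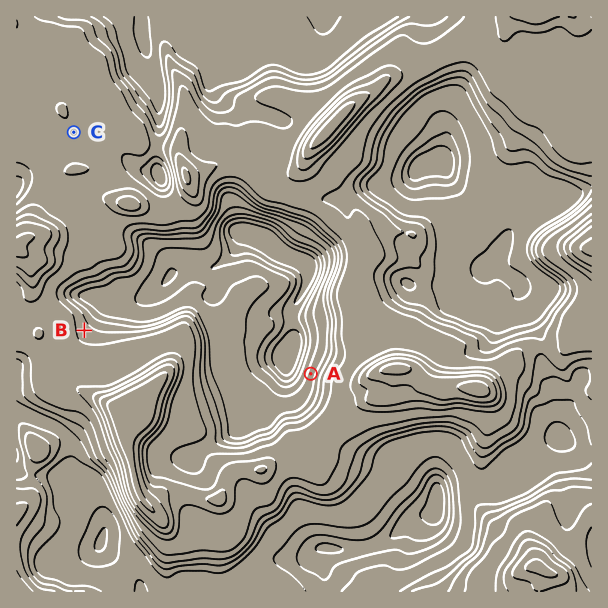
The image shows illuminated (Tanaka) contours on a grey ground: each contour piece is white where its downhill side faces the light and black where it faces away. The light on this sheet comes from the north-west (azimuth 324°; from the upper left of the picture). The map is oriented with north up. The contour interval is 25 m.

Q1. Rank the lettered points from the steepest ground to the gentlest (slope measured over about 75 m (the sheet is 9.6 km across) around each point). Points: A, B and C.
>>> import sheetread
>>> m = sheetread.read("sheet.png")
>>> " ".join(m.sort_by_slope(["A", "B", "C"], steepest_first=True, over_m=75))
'A B C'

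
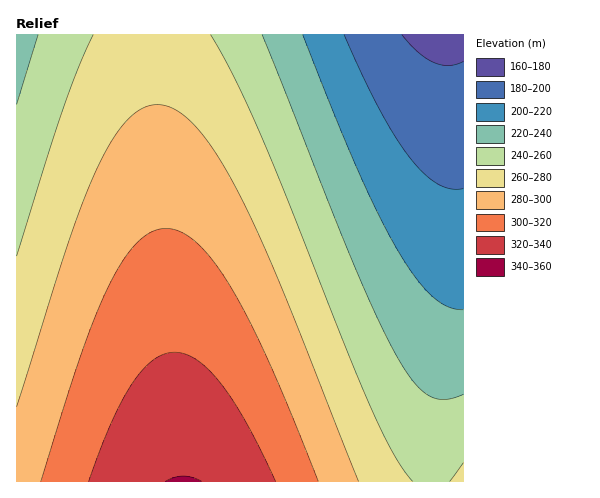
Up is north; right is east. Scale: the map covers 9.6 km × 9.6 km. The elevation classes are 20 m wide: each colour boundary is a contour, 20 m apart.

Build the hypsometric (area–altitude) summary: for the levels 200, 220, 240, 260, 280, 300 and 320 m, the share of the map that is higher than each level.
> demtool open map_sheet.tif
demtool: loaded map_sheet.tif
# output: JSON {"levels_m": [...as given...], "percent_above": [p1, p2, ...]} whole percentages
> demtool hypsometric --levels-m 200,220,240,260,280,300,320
{"levels_m": [200, 220, 240, 260, 280, 300, 320], "percent_above": [94, 86, 76, 62, 42, 22, 8]}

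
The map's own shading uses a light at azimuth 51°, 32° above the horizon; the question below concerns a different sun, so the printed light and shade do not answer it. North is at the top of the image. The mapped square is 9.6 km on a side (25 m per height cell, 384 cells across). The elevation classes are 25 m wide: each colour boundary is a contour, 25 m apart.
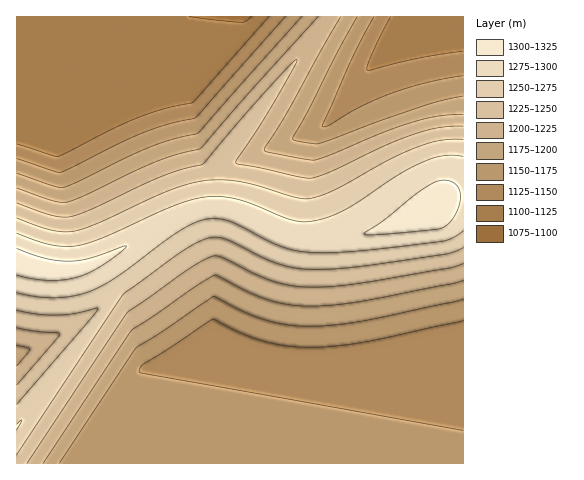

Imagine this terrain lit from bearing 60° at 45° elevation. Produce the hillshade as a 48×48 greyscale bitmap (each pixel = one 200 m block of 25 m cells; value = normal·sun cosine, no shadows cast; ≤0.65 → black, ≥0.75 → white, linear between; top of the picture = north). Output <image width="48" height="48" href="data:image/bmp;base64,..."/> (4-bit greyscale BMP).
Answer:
<image width="48" height="48" href="data:image/bmp;base64,Qk32BAAAAAAAAHYAAAAoAAAAMAAAADAAAAABAAQAAAAAAIAEAAATCwAAEwsAABAAAAAAAAAAAAAAABEREQAiIiIAMzMzAERERABVVVUAZmZmAHd3dwCIiIgAmZmZAKqqqgC7u7sAzMzMAN3d3QDu7u4A////AMzMypmZmZmZmZmZmZmZmZmZmZmZmZmZmczMzLmZmZmZmZmZmZmZmZmZmZmZmZmZmczMzMqZmZmZmZmZmZmZmZmZmZmZmZmZmdzMzMupmZmZmZmZmZmZmZmZmZmZmZmZmdzMzMy6mZmZmZmZmZmZmZmZmZmZmZmZmZrMzMzLmZmZmZmZmZmZmZmZmZmZmZmZmViszMzMqZmZmZmZmZmZmZmZmZmZmZmZmVWLzMzMupmZmZmZmZmZmZmZmZmZmZmZmVVpzMzMy6mZmZmZmZmZmZmZmZmZmZmZmVVXrMzMzLmZmZmZmZmZmZmZmZmZmZmZmVVVeszMzMqZmZmZmZmZmZmZmZmZmZmZmTRVWLzMzMqZmZmZmZmZiIiIiImZmZmZmUVEVpvMzLmJmZmZmYh2ZmZnd3iIiImZmURVVWrMzLmZmZmZh2VVVVVmZmd3eIiIiERFZVeszKmZmZmXVEREVVVmZmZ3d3d3eERFVmaLzKmZmZmFM0RERVVmZmZnd3d3d0RFVWd5u5mZmZmFMzRERVVWZmZmZndmZ0RFVmd4qpmZmZmFMzNERFVWZmZmZmZmZzRFVmeImZmZmZmFMzM0RFVVZmZmZmZmZjRFVneImZmZmZmFMzMzREVVVmZmZmZmZkVniJmJmZmZmZmFMzMzREVVVVVmZmZmZpvMy6qqmZmZmZh1MzMzNERVVVVVVVVVZu/u3LqpqpmZmZh1MzMzM0RFVVVVVVVVZ//+3LqpmaqZmYh1MyIjNFZmZlVVVVVVZ//+3LqpmZmpmYhlMyI0eZmYh3dmVVRFef/+3LqZmZmZqYdlQzR6zLuqmYiHdmZoqv/+3KqZmZmZmZhlRXrN3LupmYiIiIeKu//+26mZmZmZmZmZm83d3MupmYiIiIiau//+25mZmZmZmqq8zd3d3MupmIiIiIiau///25mZmZmZqqu8zd3d3cupmIiIiIiau///2pmZmZmZqqu7zd3d3cupmYiIiImau//+ypmZmZmZqqqazN3d3dypmYiIiJmau//+uZmZmZmaqrlovczd3dypmZmZmZmqvO7bqYmZmZmaqrlVi83M3dy6mZmZmZqrzLqpmZmJmZmqqrhUabzN3My6qZmZmqq7zJmZmZmZmZmqq6hUR6zMzNy6mZmaqqq8zZmZmZmZmZmqq6dVRXrMzMzKmZmaqqu83ZmZmZmZmZmqq6dVVVi8zMzLqZmZqqu8zJmZmZmZmZmqqpZVVVaczMzMuZmZmqqru5mZmZmZmZmZqoZVVVV6zMzMy5mZmaqqqpmZmZmZmZmZmZdVVVVYvMzMzLmZmqqqqpmZmZmZmZmZmZh1VVVVi8zM3cqZqqqqqpmZmZmZmZmZmZmGVVVVaczM3cupqqqqqpmZmZmZmZmZmZmYZVVVV6zM3dy6qqqqqpmZmZmZmZmZmZmZdlVVVYvM3d3LqqqqqpmZmZmZmZmZmZmZh1VVVVi8zd3cuqqqqpmZmZmZmZmZmZmZmGVVVVaczN3dypqqqpmZmZmZmZmZmZmZmYZVVVVozN3d3Kqqqg=="/>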